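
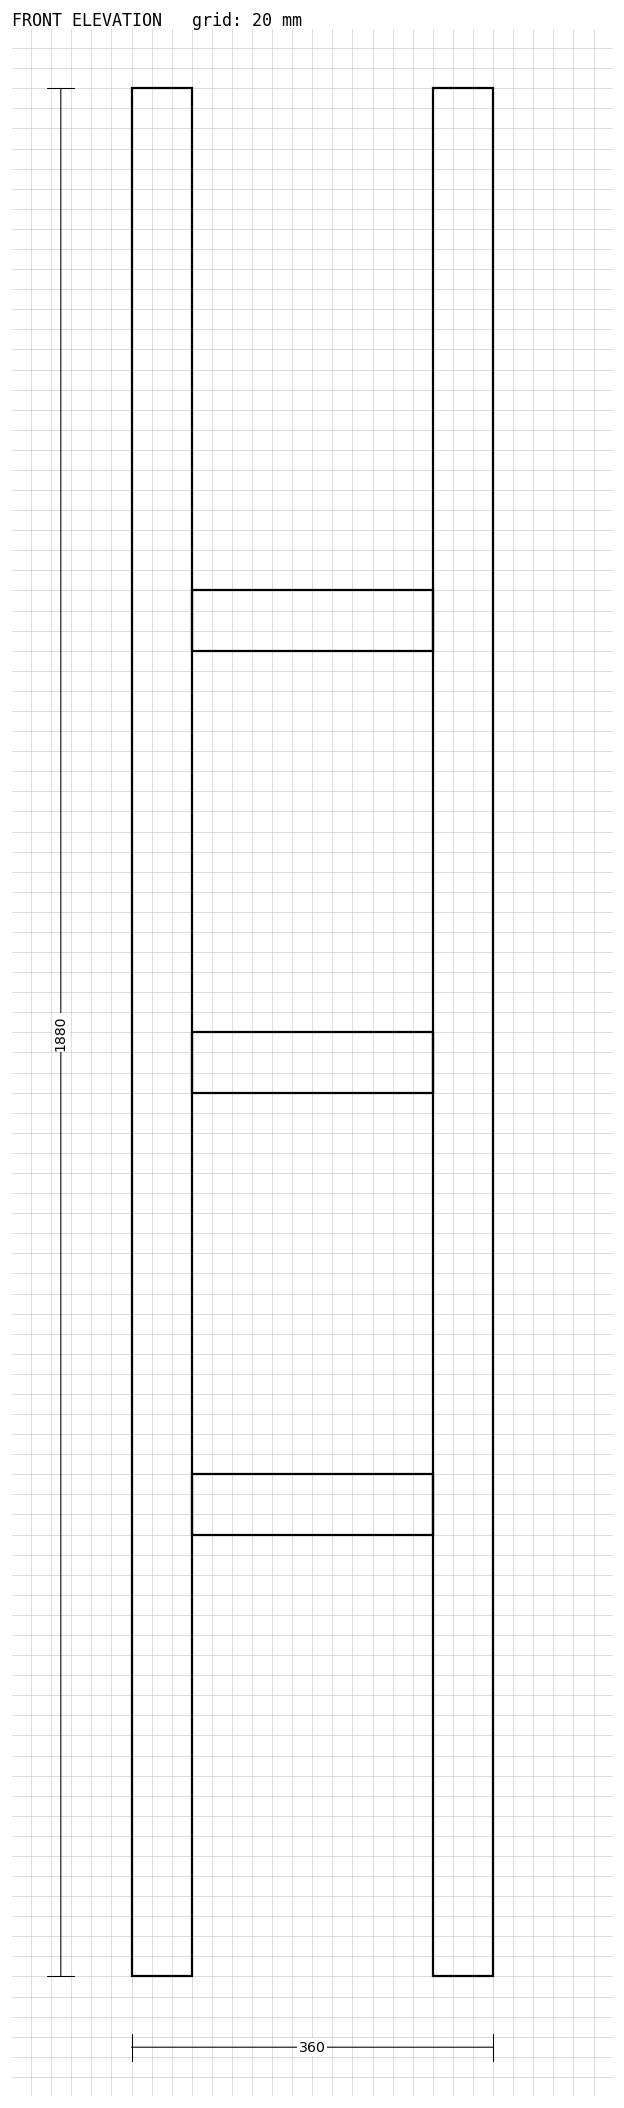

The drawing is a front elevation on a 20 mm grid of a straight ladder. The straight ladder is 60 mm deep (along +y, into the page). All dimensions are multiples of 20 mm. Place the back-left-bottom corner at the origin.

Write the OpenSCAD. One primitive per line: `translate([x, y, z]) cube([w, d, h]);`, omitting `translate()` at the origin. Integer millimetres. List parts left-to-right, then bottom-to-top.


cube([60, 60, 1880]);
translate([60, 0, 440]) cube([240, 60, 60]);
translate([60, 0, 880]) cube([240, 60, 60]);
translate([60, 0, 1320]) cube([240, 60, 60]);
translate([300, 0, 0]) cube([60, 60, 1880]);


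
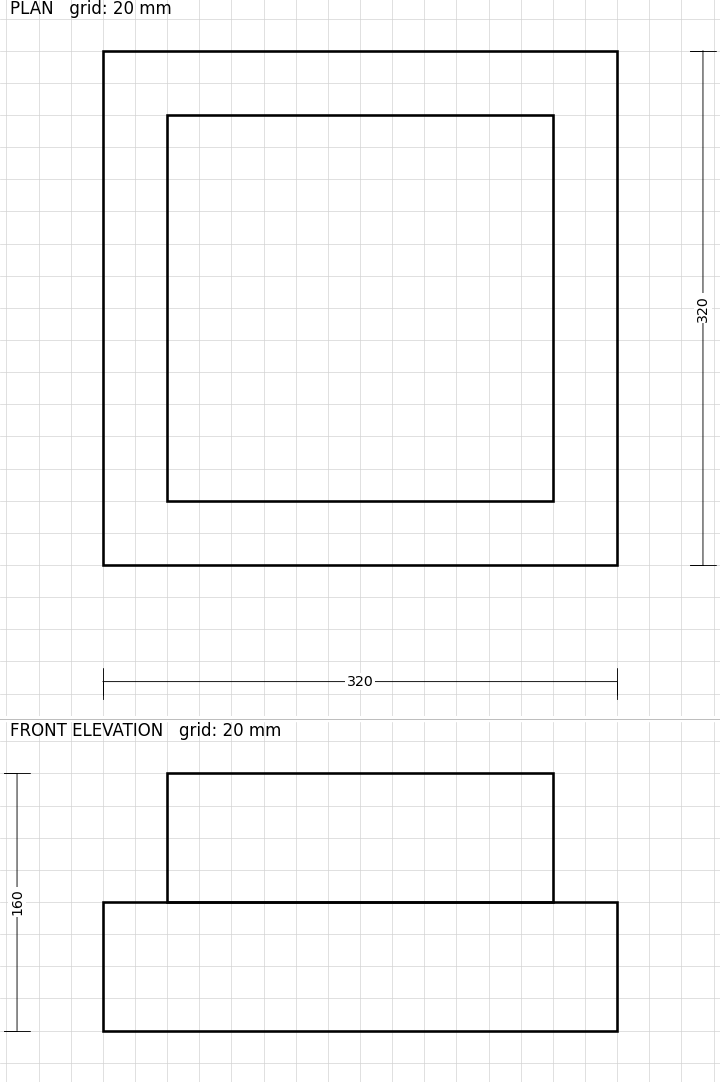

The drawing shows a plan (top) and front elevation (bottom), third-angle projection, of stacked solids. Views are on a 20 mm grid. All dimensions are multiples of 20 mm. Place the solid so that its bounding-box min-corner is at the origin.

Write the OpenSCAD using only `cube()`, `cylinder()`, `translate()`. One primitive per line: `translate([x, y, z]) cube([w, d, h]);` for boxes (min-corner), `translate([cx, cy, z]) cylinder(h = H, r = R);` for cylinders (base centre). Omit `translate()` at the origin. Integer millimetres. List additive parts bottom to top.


cube([320, 320, 80]);
translate([40, 40, 80]) cube([240, 240, 80]);


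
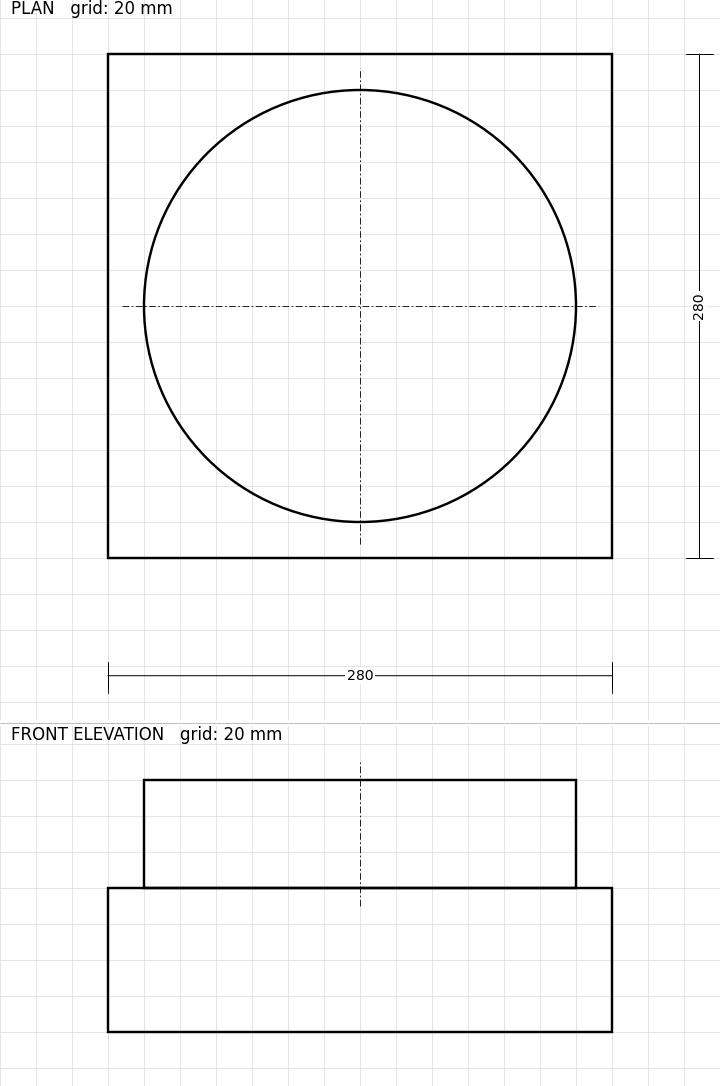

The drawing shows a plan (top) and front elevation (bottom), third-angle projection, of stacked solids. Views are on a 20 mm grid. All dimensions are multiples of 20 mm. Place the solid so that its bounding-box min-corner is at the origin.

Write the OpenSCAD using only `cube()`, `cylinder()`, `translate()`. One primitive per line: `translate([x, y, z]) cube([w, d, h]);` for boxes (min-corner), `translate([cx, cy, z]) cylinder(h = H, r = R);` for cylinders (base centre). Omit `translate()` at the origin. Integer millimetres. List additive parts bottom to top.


cube([280, 280, 80]);
translate([140, 140, 80]) cylinder(h = 60, r = 120);


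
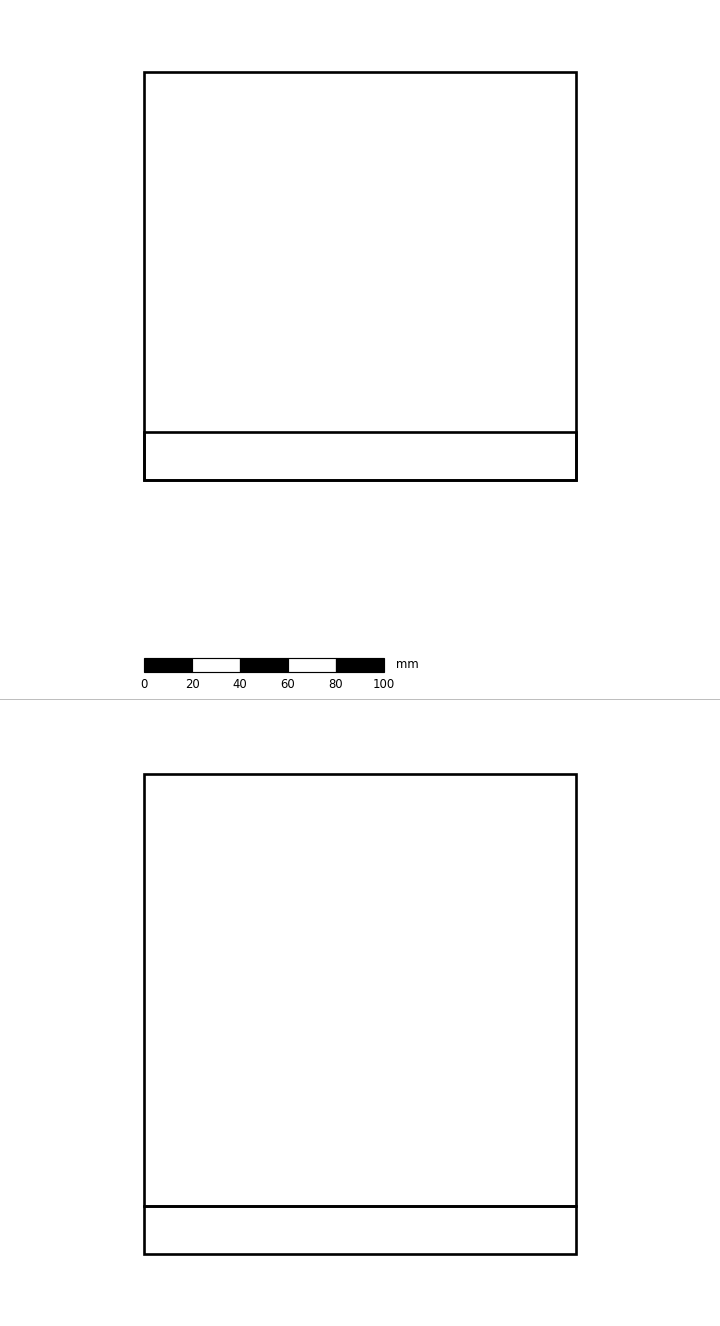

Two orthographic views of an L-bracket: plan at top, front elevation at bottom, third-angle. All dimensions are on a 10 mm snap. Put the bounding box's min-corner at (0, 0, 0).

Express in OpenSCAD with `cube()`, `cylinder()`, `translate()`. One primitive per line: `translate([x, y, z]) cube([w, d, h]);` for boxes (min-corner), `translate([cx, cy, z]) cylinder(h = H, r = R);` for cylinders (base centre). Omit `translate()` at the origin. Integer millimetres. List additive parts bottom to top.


cube([180, 170, 20]);
translate([0, 0, 20]) cube([180, 20, 180]);


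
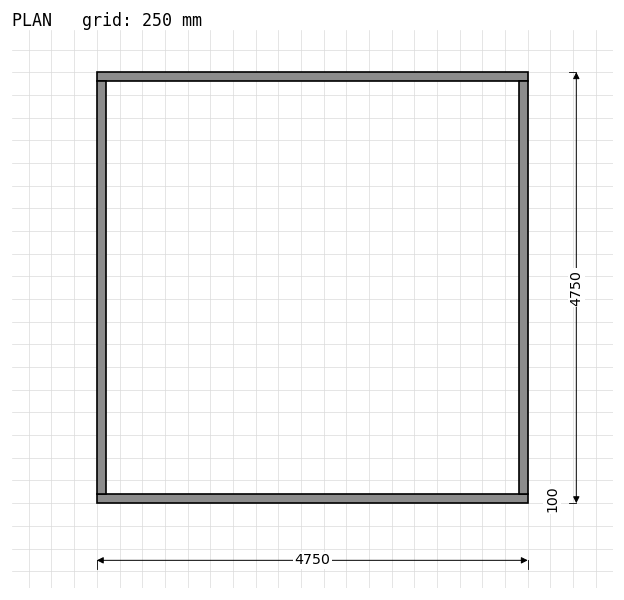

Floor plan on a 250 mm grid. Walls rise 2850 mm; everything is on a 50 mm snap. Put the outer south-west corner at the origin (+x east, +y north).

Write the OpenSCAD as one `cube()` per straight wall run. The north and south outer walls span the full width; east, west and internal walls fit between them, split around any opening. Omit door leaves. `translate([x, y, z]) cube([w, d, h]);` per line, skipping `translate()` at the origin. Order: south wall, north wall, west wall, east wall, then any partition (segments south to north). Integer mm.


cube([4750, 100, 2850]);
translate([0, 4650, 0]) cube([4750, 100, 2850]);
translate([0, 100, 0]) cube([100, 4550, 2850]);
translate([4650, 100, 0]) cube([100, 4550, 2850]);


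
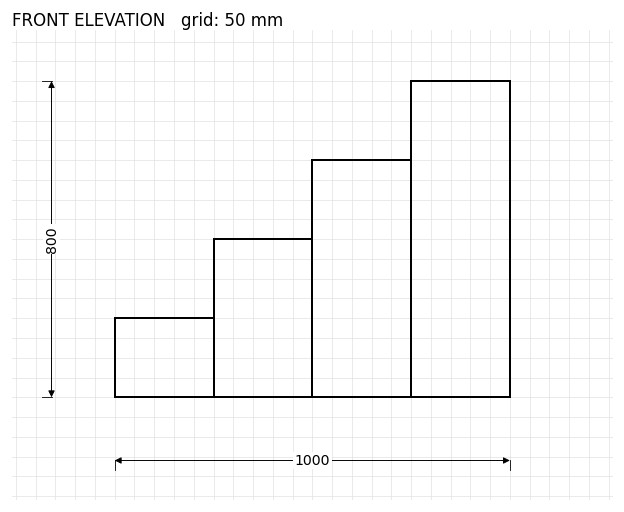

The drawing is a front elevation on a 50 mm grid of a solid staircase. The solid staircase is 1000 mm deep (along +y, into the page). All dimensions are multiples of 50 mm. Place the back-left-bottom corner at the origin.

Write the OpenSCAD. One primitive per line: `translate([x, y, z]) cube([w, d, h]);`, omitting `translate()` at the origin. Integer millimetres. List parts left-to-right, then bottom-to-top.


cube([250, 1000, 200]);
translate([250, 0, 0]) cube([250, 1000, 400]);
translate([500, 0, 0]) cube([250, 1000, 600]);
translate([750, 0, 0]) cube([250, 1000, 800]);


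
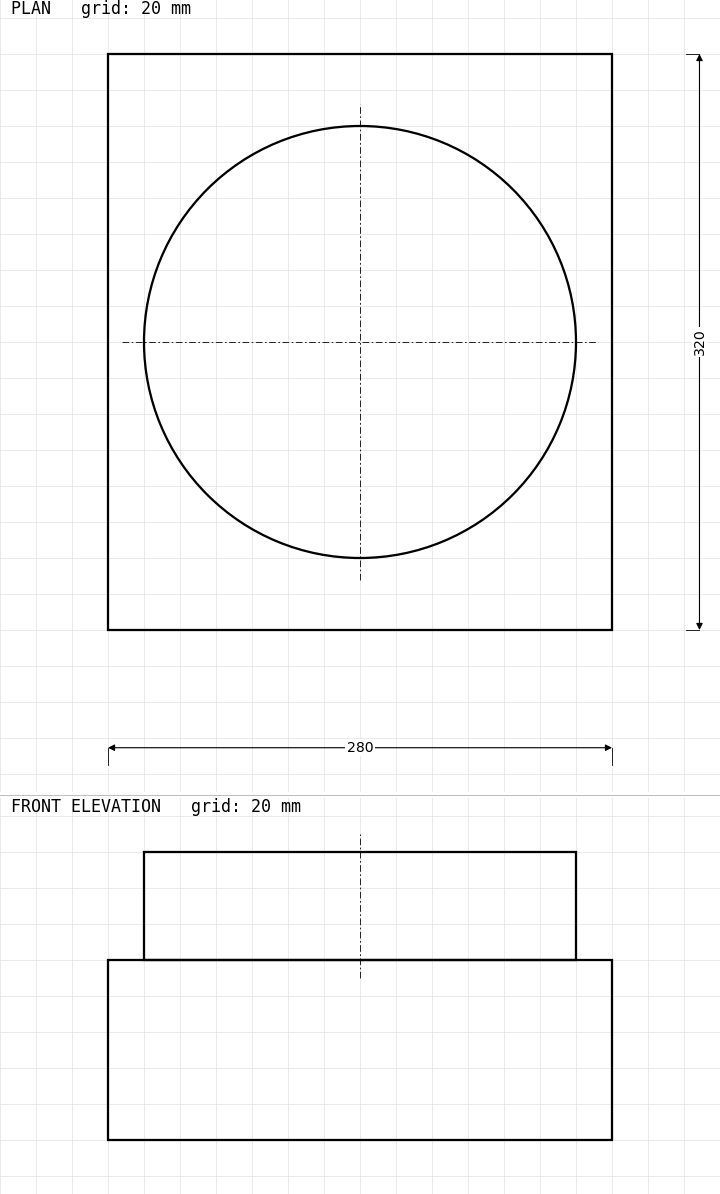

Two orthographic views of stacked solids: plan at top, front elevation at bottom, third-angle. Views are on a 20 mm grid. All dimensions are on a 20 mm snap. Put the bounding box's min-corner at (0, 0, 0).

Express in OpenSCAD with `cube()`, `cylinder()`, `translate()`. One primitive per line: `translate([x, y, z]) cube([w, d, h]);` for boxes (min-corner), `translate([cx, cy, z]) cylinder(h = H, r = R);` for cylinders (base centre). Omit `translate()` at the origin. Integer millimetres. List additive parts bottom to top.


cube([280, 320, 100]);
translate([140, 160, 100]) cylinder(h = 60, r = 120);


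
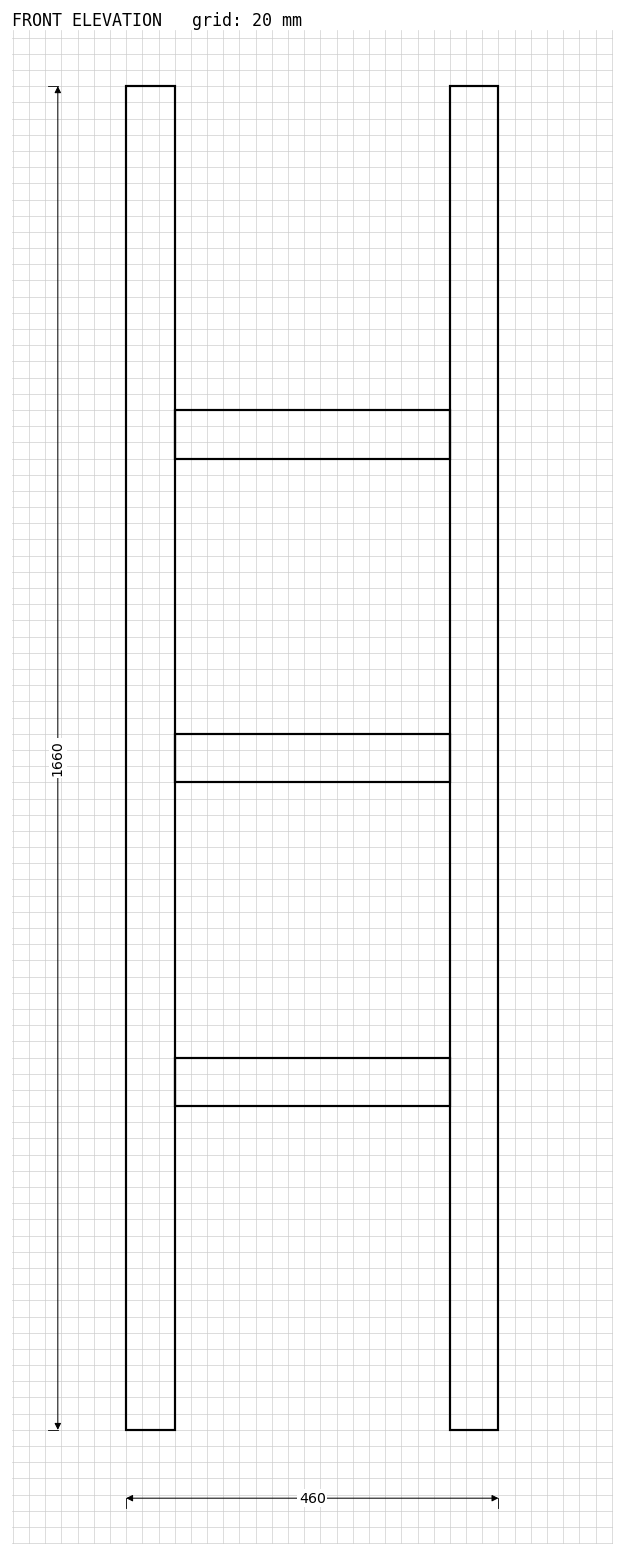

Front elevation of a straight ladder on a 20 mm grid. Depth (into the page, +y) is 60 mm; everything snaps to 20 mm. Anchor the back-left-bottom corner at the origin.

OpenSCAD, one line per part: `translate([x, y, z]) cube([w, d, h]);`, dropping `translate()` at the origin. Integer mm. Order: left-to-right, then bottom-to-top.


cube([60, 60, 1660]);
translate([60, 0, 400]) cube([340, 60, 60]);
translate([60, 0, 800]) cube([340, 60, 60]);
translate([60, 0, 1200]) cube([340, 60, 60]);
translate([400, 0, 0]) cube([60, 60, 1660]);


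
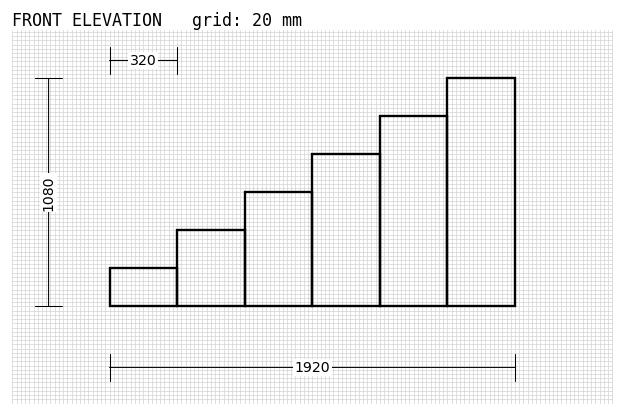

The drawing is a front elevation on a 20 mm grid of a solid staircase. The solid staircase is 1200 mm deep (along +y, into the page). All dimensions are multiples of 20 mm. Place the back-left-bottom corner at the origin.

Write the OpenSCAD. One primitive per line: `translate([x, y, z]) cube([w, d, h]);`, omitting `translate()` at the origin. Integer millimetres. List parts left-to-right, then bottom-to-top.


cube([320, 1200, 180]);
translate([320, 0, 0]) cube([320, 1200, 360]);
translate([640, 0, 0]) cube([320, 1200, 540]);
translate([960, 0, 0]) cube([320, 1200, 720]);
translate([1280, 0, 0]) cube([320, 1200, 900]);
translate([1600, 0, 0]) cube([320, 1200, 1080]);


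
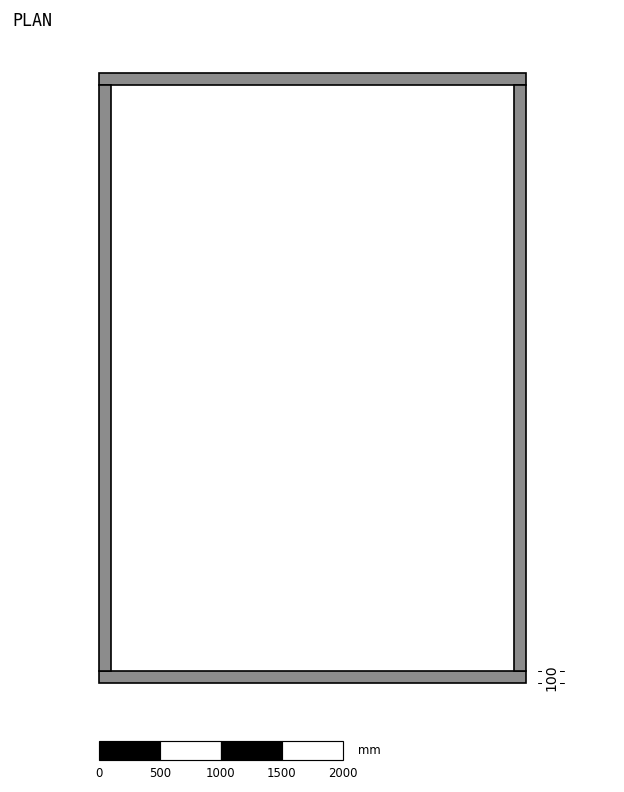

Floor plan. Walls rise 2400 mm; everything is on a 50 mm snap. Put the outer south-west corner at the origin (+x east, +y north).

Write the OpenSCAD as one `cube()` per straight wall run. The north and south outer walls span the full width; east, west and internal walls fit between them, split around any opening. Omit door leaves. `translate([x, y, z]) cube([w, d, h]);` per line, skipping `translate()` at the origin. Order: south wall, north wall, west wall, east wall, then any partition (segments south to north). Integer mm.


cube([3500, 100, 2400]);
translate([0, 4900, 0]) cube([3500, 100, 2400]);
translate([0, 100, 0]) cube([100, 4800, 2400]);
translate([3400, 100, 0]) cube([100, 4800, 2400]);


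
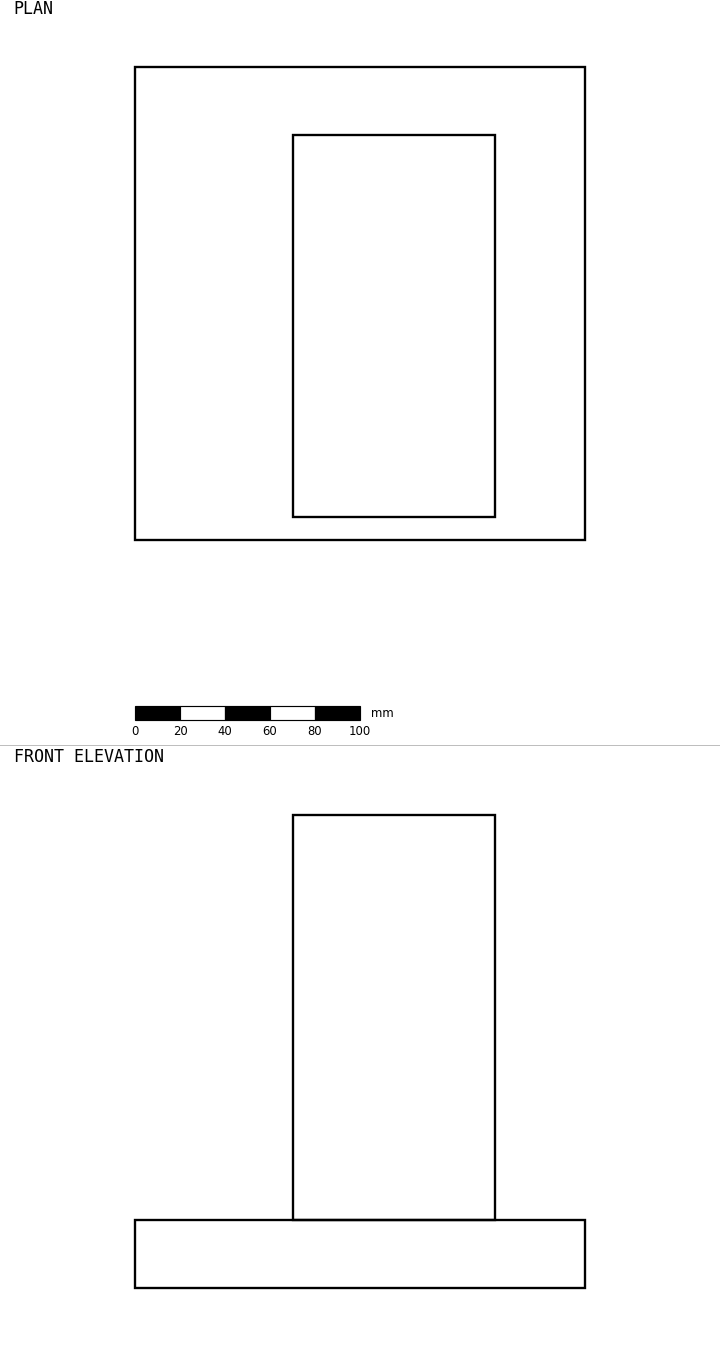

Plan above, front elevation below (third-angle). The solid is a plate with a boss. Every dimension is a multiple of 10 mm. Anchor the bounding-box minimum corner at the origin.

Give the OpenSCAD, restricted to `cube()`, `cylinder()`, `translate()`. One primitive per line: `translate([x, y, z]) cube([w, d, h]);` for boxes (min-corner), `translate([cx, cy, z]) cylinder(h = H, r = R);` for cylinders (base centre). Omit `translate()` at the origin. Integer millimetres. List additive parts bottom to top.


cube([200, 210, 30]);
translate([70, 10, 30]) cube([90, 170, 180]);


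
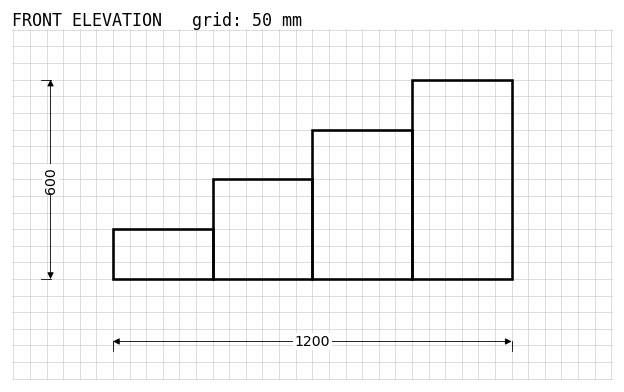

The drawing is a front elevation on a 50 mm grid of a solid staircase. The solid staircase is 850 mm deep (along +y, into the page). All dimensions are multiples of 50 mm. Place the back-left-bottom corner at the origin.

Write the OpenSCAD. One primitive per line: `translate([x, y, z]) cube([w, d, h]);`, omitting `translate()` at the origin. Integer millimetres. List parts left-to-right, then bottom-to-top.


cube([300, 850, 150]);
translate([300, 0, 0]) cube([300, 850, 300]);
translate([600, 0, 0]) cube([300, 850, 450]);
translate([900, 0, 0]) cube([300, 850, 600]);


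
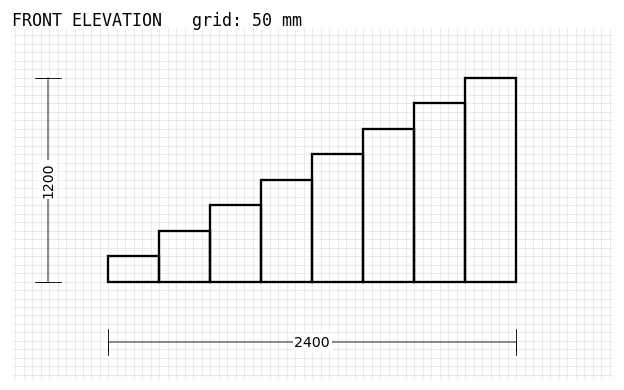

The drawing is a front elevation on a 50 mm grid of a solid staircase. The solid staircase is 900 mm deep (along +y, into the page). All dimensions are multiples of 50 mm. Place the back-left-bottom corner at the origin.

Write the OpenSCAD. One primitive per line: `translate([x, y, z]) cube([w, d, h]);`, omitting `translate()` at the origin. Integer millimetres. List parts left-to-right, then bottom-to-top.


cube([300, 900, 150]);
translate([300, 0, 0]) cube([300, 900, 300]);
translate([600, 0, 0]) cube([300, 900, 450]);
translate([900, 0, 0]) cube([300, 900, 600]);
translate([1200, 0, 0]) cube([300, 900, 750]);
translate([1500, 0, 0]) cube([300, 900, 900]);
translate([1800, 0, 0]) cube([300, 900, 1050]);
translate([2100, 0, 0]) cube([300, 900, 1200]);


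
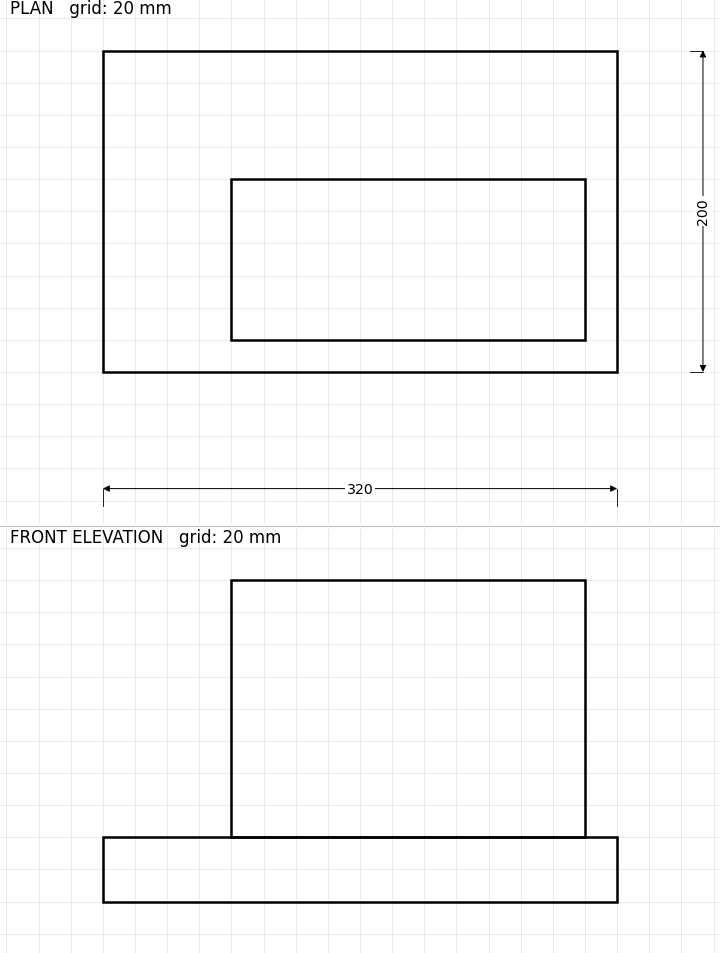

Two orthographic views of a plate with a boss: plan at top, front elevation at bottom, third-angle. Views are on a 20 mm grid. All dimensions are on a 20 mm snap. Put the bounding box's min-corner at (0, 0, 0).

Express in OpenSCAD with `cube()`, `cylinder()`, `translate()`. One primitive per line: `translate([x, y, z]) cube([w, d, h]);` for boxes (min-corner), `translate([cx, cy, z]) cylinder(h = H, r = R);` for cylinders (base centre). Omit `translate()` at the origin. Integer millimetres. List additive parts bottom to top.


cube([320, 200, 40]);
translate([80, 20, 40]) cube([220, 100, 160]);


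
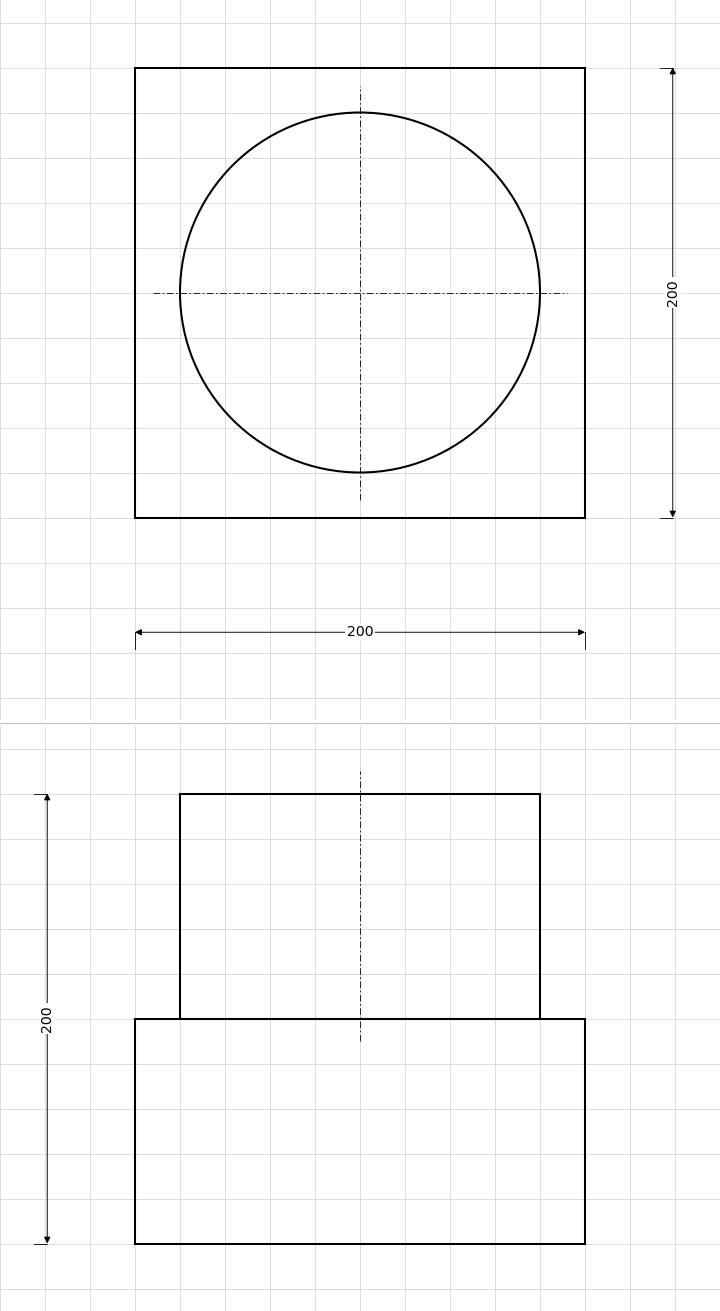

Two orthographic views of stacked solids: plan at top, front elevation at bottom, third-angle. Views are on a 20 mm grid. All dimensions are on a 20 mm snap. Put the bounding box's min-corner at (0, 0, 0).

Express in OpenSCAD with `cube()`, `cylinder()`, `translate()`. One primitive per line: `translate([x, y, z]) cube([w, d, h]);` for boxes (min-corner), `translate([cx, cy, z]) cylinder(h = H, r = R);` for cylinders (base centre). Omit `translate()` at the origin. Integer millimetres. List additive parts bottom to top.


cube([200, 200, 100]);
translate([100, 100, 100]) cylinder(h = 100, r = 80);


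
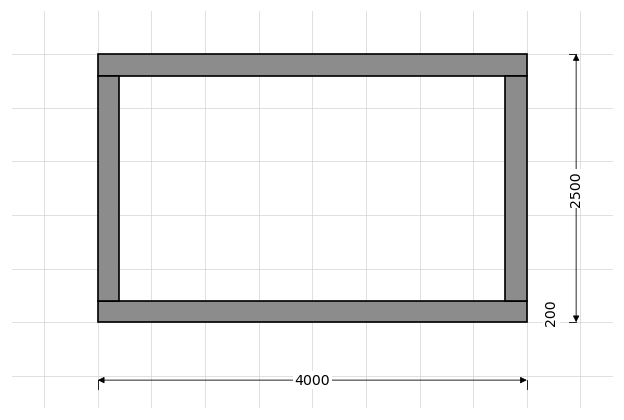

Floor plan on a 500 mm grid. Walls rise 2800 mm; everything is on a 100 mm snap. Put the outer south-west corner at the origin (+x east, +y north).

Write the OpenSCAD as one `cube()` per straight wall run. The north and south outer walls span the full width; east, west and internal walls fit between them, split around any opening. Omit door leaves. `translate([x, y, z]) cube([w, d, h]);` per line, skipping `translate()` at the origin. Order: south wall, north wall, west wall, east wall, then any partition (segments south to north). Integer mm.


cube([4000, 200, 2800]);
translate([0, 2300, 0]) cube([4000, 200, 2800]);
translate([0, 200, 0]) cube([200, 2100, 2800]);
translate([3800, 200, 0]) cube([200, 2100, 2800]);


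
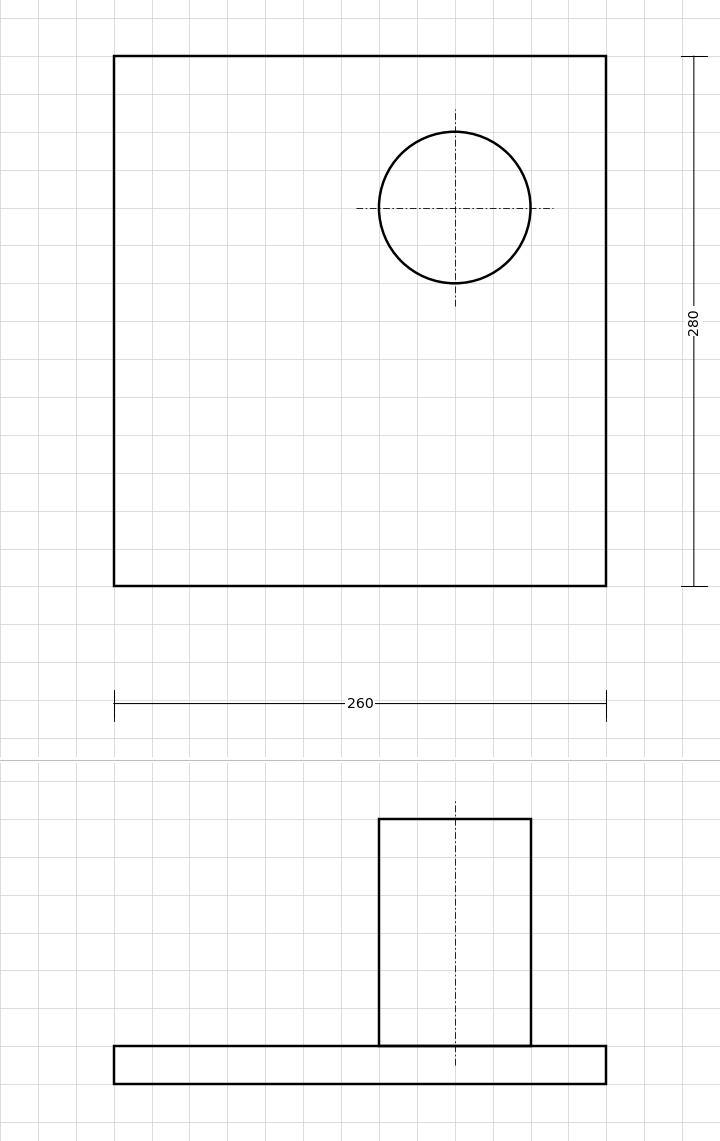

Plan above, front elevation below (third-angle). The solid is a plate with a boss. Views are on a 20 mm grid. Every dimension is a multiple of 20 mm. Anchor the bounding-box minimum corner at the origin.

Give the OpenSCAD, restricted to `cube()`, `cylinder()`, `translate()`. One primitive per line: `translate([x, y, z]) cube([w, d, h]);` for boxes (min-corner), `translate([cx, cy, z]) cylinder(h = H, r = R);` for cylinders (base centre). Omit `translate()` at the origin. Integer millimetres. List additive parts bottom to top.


cube([260, 280, 20]);
translate([180, 200, 20]) cylinder(h = 120, r = 40);


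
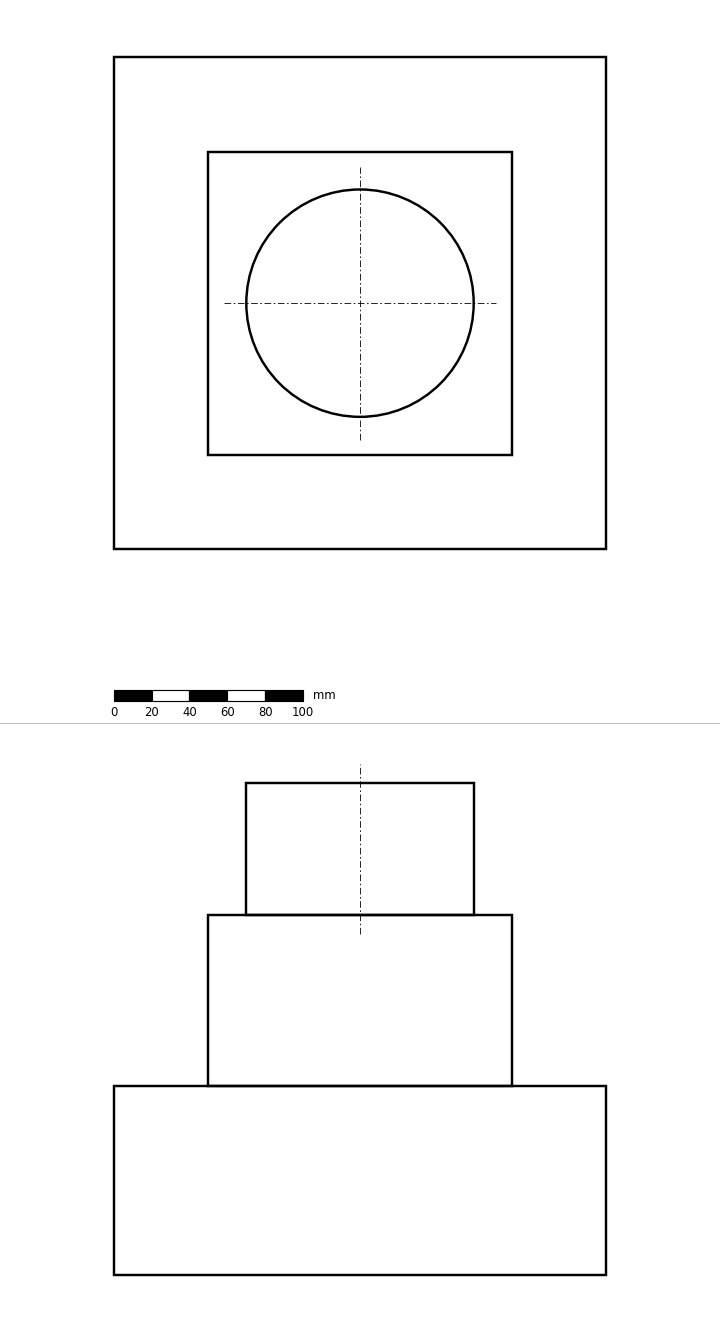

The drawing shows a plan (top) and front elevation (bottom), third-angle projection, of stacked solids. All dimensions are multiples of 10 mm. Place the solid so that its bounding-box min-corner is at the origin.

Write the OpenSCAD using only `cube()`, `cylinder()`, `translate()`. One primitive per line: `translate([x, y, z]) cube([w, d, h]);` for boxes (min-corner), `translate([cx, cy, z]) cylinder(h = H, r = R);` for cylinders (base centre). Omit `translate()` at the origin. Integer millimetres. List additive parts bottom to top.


cube([260, 260, 100]);
translate([50, 50, 100]) cube([160, 160, 90]);
translate([130, 130, 190]) cylinder(h = 70, r = 60);


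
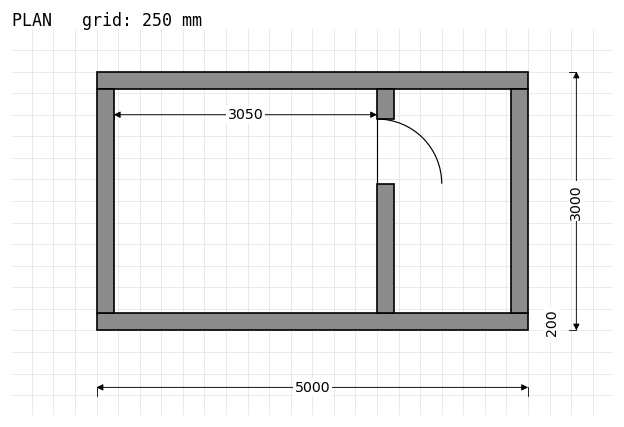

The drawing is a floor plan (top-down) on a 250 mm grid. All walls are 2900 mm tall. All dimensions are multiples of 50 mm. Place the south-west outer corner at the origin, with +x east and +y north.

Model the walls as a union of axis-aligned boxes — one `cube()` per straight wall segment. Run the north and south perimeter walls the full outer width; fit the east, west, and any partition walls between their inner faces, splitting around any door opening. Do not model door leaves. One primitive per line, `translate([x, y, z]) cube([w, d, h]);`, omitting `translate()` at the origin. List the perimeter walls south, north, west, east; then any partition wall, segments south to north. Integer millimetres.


cube([5000, 200, 2900]);
translate([0, 2800, 0]) cube([5000, 200, 2900]);
translate([0, 200, 0]) cube([200, 2600, 2900]);
translate([4800, 200, 0]) cube([200, 2600, 2900]);
translate([3250, 200, 0]) cube([200, 1500, 2900]);
translate([3250, 2450, 0]) cube([200, 350, 2900]);


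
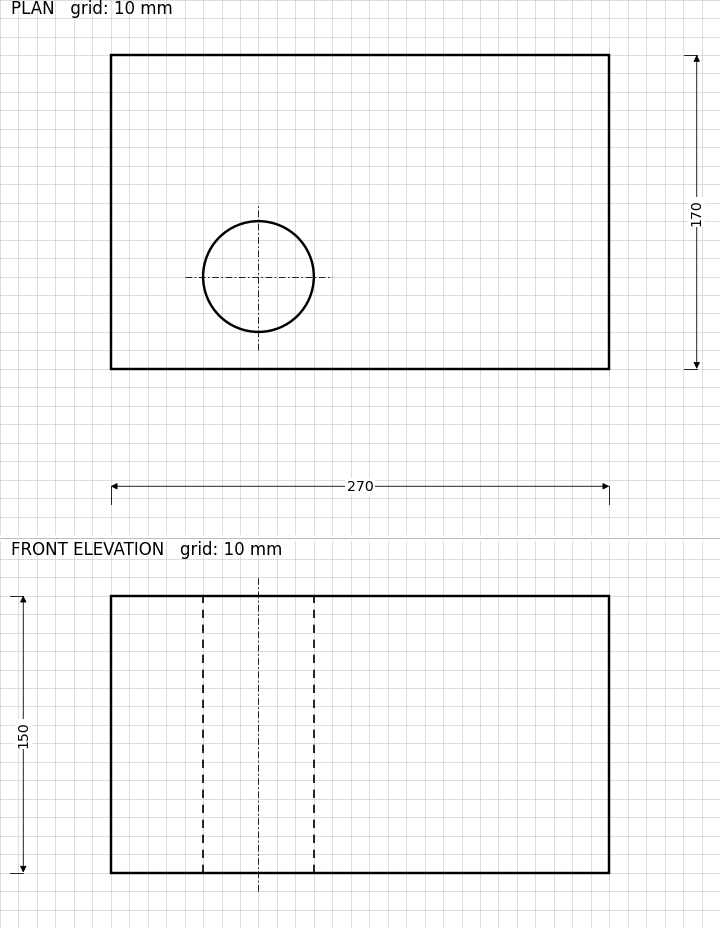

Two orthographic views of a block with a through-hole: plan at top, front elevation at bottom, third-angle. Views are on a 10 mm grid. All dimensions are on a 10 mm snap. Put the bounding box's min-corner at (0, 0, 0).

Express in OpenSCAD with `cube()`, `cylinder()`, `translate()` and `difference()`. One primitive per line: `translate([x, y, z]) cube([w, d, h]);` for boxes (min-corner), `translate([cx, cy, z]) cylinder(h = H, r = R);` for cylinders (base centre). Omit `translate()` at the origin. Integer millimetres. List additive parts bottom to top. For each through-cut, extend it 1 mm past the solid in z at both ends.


difference() {
  cube([270, 170, 150]);
  translate([80, 50, -1]) cylinder(h = 152, r = 30);
}


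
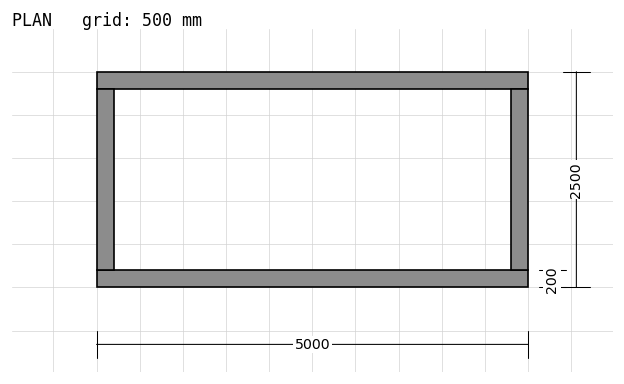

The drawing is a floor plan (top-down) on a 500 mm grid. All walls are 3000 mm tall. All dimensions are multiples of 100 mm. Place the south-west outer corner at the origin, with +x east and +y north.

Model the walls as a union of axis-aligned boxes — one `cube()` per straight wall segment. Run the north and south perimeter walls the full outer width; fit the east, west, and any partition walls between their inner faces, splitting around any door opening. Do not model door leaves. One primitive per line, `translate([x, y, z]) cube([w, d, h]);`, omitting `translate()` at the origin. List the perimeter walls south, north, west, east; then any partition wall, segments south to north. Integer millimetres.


cube([5000, 200, 3000]);
translate([0, 2300, 0]) cube([5000, 200, 3000]);
translate([0, 200, 0]) cube([200, 2100, 3000]);
translate([4800, 200, 0]) cube([200, 2100, 3000]);


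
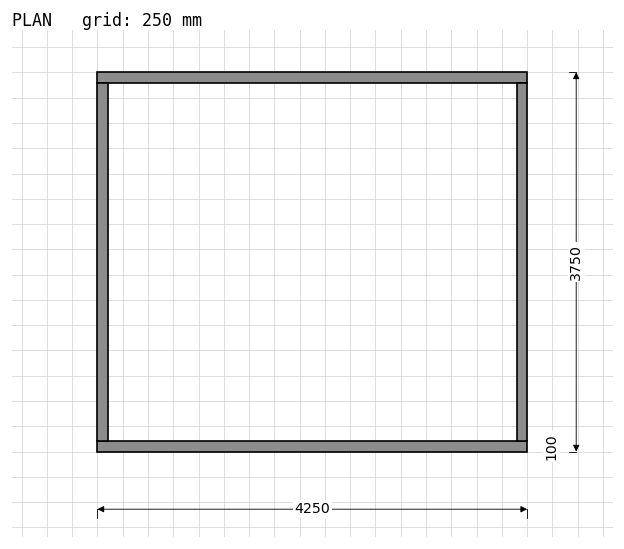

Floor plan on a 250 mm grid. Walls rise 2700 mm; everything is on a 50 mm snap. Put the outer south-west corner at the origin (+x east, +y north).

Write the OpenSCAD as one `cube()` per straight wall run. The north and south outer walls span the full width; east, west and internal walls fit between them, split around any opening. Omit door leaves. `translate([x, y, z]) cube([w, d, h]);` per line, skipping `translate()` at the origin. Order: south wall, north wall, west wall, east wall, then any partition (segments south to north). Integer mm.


cube([4250, 100, 2700]);
translate([0, 3650, 0]) cube([4250, 100, 2700]);
translate([0, 100, 0]) cube([100, 3550, 2700]);
translate([4150, 100, 0]) cube([100, 3550, 2700]);


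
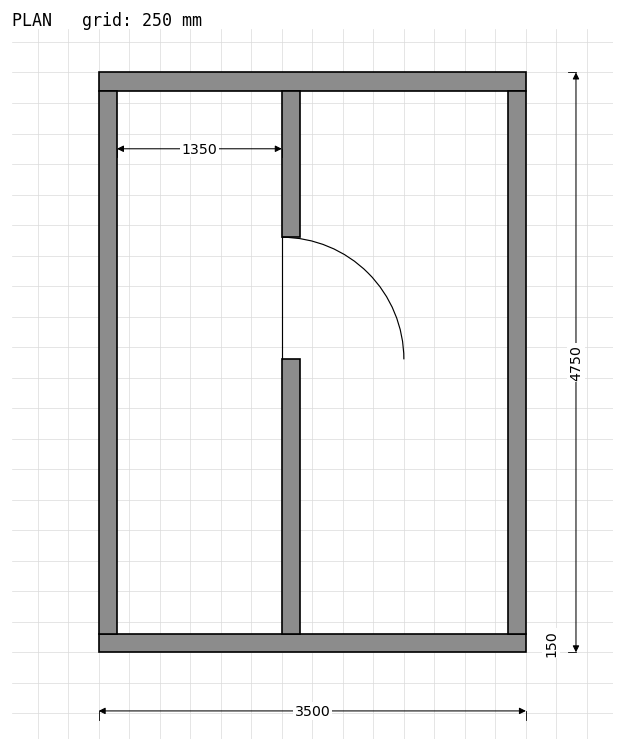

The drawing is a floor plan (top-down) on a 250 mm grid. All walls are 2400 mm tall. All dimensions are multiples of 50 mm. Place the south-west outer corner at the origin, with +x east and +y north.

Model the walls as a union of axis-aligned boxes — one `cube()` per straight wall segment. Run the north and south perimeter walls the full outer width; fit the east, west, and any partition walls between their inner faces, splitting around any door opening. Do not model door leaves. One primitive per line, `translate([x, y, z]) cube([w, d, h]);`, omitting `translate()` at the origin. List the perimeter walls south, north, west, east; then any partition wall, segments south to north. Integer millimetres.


cube([3500, 150, 2400]);
translate([0, 4600, 0]) cube([3500, 150, 2400]);
translate([0, 150, 0]) cube([150, 4450, 2400]);
translate([3350, 150, 0]) cube([150, 4450, 2400]);
translate([1500, 150, 0]) cube([150, 2250, 2400]);
translate([1500, 3400, 0]) cube([150, 1200, 2400]);


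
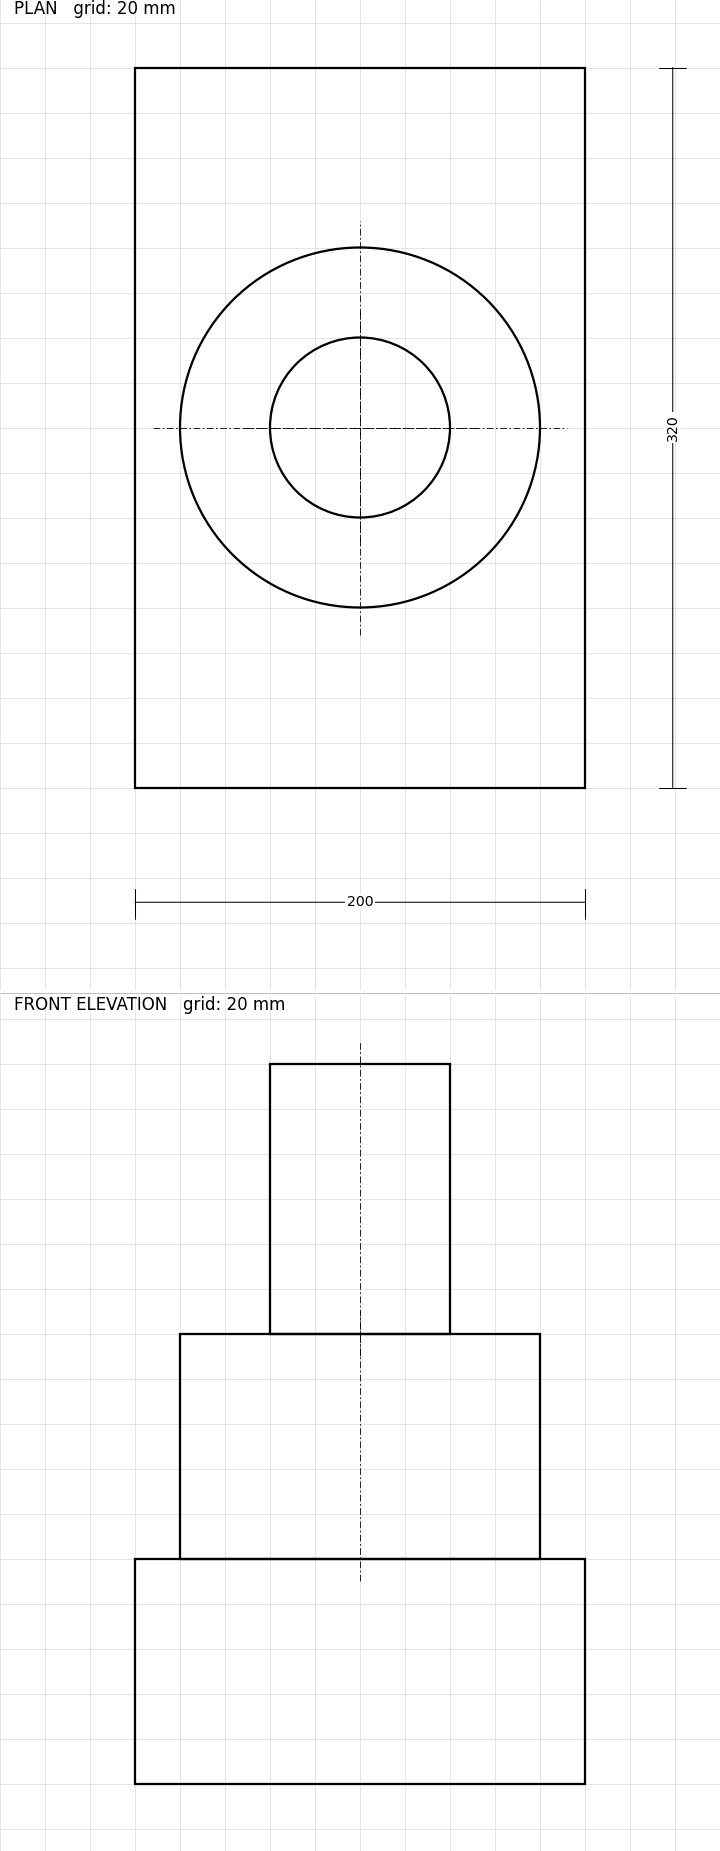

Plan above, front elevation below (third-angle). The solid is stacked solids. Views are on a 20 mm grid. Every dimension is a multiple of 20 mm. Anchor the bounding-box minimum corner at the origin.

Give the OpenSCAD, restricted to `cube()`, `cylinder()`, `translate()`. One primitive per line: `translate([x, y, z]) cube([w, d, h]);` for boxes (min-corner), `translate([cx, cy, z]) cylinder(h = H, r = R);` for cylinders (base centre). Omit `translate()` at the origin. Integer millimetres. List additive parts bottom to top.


cube([200, 320, 100]);
translate([100, 160, 100]) cylinder(h = 100, r = 80);
translate([100, 160, 200]) cylinder(h = 120, r = 40);


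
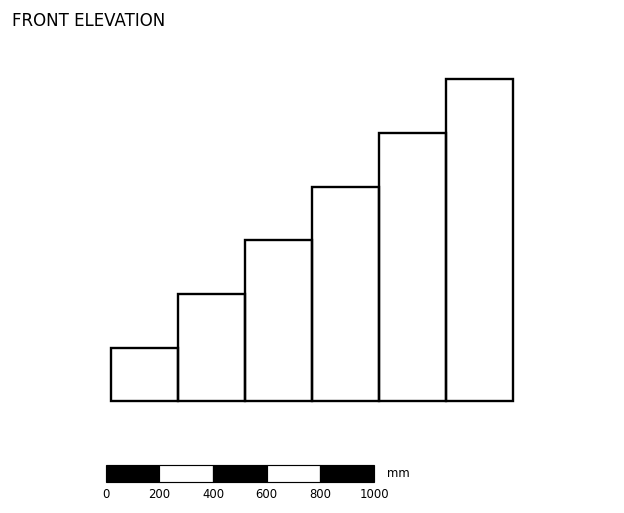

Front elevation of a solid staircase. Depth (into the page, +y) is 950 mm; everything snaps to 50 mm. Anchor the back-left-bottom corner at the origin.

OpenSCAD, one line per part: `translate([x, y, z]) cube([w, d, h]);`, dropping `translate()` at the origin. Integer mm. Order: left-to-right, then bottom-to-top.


cube([250, 950, 200]);
translate([250, 0, 0]) cube([250, 950, 400]);
translate([500, 0, 0]) cube([250, 950, 600]);
translate([750, 0, 0]) cube([250, 950, 800]);
translate([1000, 0, 0]) cube([250, 950, 1000]);
translate([1250, 0, 0]) cube([250, 950, 1200]);


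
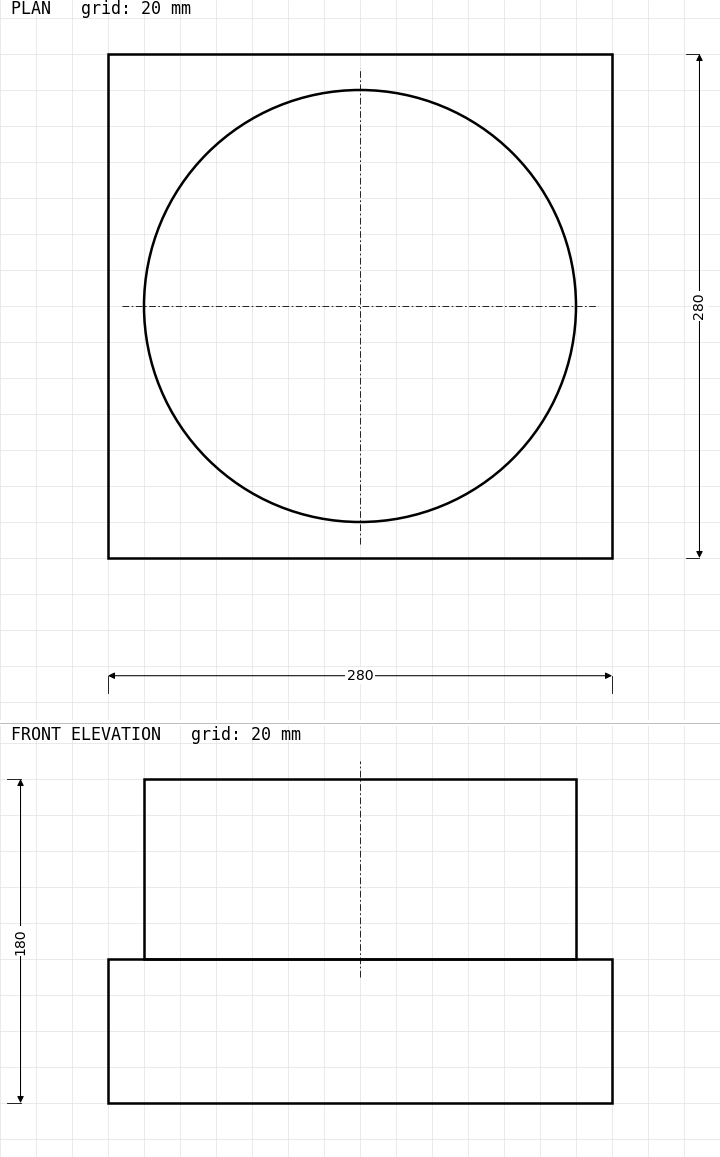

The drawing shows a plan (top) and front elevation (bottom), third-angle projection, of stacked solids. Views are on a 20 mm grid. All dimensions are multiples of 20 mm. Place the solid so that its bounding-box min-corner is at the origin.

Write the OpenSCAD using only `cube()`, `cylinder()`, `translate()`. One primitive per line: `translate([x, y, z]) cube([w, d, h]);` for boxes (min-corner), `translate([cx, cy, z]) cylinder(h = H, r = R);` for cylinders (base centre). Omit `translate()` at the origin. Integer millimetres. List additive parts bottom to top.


cube([280, 280, 80]);
translate([140, 140, 80]) cylinder(h = 100, r = 120);


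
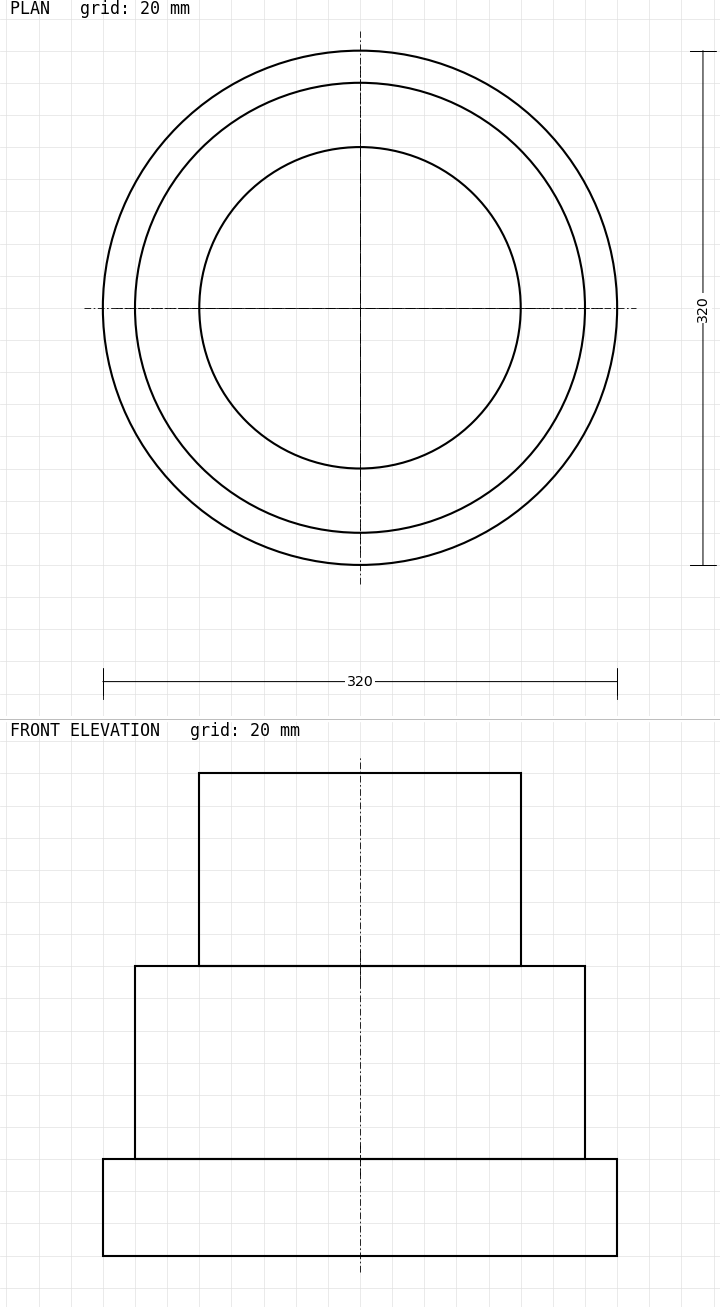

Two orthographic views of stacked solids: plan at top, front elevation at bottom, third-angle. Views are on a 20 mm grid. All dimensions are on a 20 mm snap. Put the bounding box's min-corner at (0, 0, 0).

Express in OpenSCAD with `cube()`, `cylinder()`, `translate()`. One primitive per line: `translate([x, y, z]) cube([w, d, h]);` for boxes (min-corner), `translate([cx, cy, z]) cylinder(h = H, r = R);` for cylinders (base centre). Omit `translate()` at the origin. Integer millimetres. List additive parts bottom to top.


translate([160, 160, 0]) cylinder(h = 60, r = 160);
translate([160, 160, 60]) cylinder(h = 120, r = 140);
translate([160, 160, 180]) cylinder(h = 120, r = 100);


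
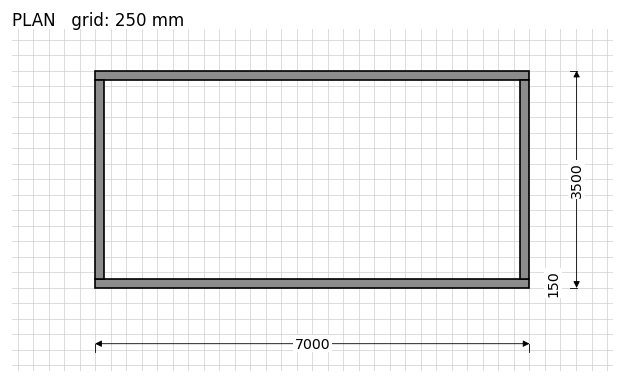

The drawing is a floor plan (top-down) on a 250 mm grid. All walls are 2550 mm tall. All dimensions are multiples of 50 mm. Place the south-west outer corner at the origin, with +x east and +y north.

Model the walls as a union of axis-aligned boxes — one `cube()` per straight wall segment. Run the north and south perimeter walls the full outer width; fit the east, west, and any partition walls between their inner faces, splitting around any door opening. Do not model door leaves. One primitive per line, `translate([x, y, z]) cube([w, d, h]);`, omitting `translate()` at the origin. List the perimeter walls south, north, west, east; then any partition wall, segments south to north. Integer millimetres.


cube([7000, 150, 2550]);
translate([0, 3350, 0]) cube([7000, 150, 2550]);
translate([0, 150, 0]) cube([150, 3200, 2550]);
translate([6850, 150, 0]) cube([150, 3200, 2550]);


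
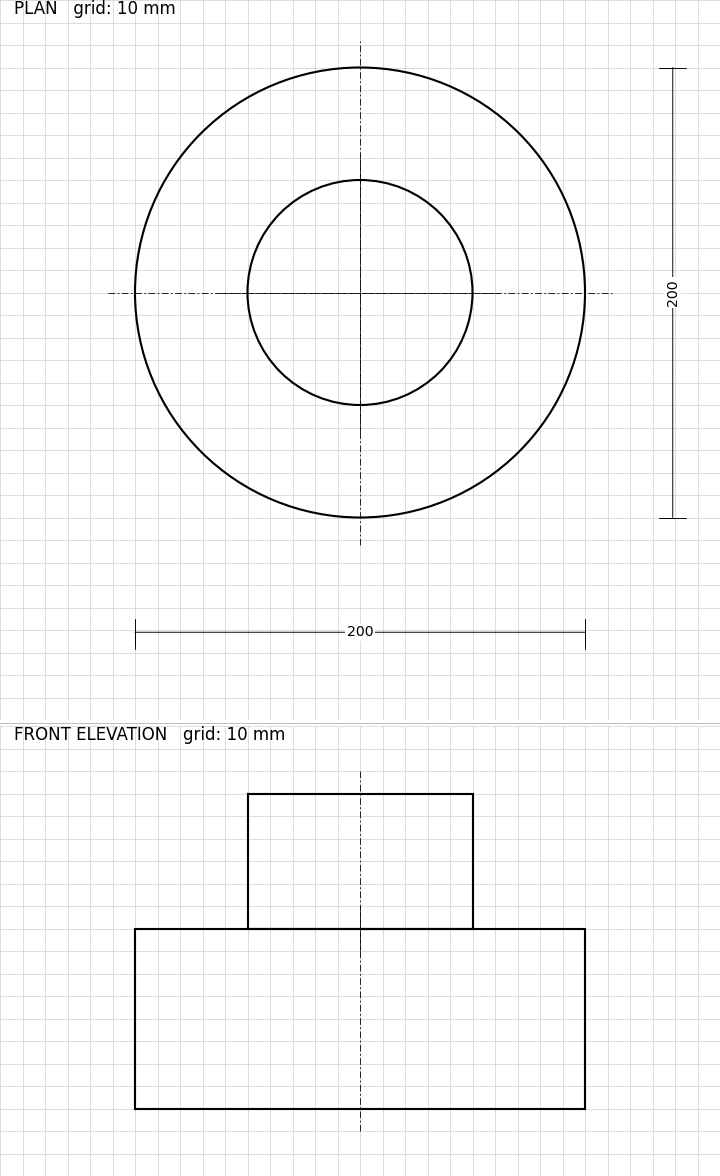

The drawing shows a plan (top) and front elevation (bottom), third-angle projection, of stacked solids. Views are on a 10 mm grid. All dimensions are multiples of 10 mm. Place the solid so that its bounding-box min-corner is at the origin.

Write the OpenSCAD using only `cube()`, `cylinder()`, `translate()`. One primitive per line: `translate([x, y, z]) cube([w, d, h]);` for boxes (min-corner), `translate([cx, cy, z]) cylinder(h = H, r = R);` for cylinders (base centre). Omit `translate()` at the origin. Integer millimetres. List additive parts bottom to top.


translate([100, 100, 0]) cylinder(h = 80, r = 100);
translate([100, 100, 80]) cylinder(h = 60, r = 50);


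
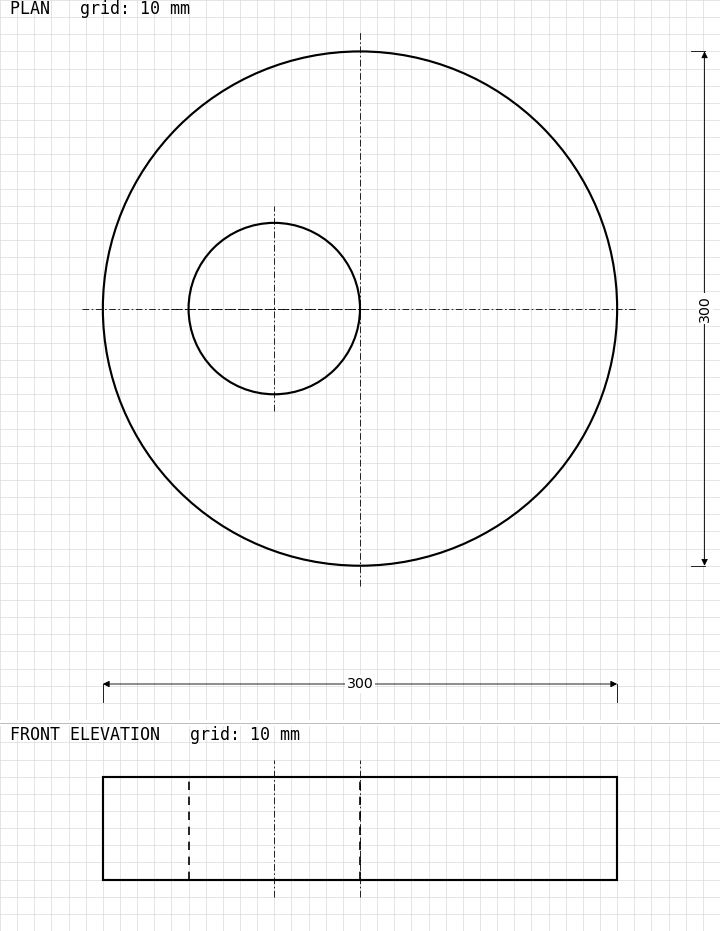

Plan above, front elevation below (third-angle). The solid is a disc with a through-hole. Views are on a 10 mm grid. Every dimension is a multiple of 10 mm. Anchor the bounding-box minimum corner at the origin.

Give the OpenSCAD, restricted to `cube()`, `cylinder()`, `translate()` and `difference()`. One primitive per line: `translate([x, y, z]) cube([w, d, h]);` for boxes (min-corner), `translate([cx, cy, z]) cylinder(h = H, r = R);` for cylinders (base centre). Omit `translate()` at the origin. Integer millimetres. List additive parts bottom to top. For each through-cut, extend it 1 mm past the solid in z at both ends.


difference() {
  translate([150, 150, 0]) cylinder(h = 60, r = 150);
  translate([100, 150, -1]) cylinder(h = 62, r = 50);
}


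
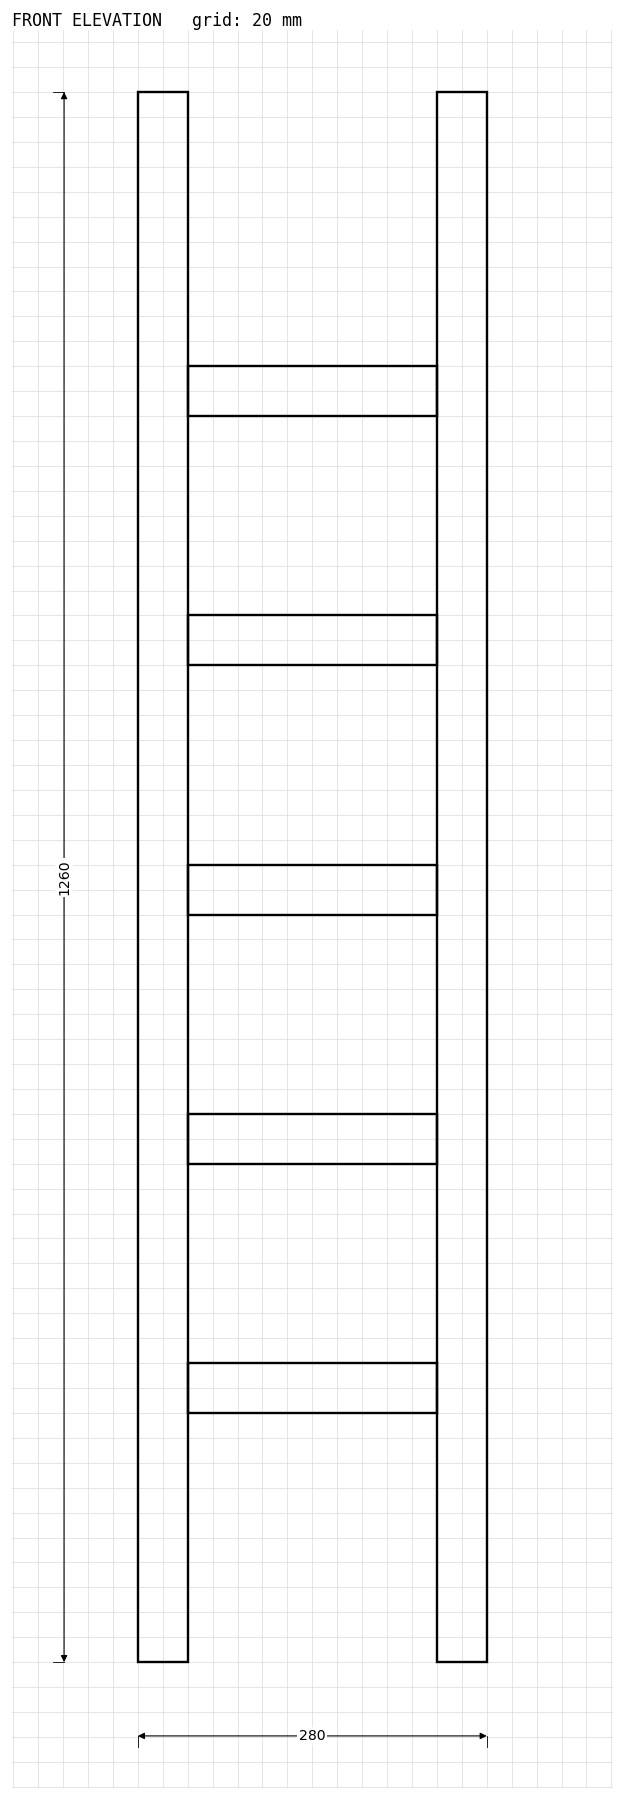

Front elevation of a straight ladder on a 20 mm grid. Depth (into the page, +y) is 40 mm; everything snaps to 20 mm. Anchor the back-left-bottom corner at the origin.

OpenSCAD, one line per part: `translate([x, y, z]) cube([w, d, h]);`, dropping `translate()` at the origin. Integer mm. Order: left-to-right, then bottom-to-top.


cube([40, 40, 1260]);
translate([40, 0, 200]) cube([200, 40, 40]);
translate([40, 0, 400]) cube([200, 40, 40]);
translate([40, 0, 600]) cube([200, 40, 40]);
translate([40, 0, 800]) cube([200, 40, 40]);
translate([40, 0, 1000]) cube([200, 40, 40]);
translate([240, 0, 0]) cube([40, 40, 1260]);


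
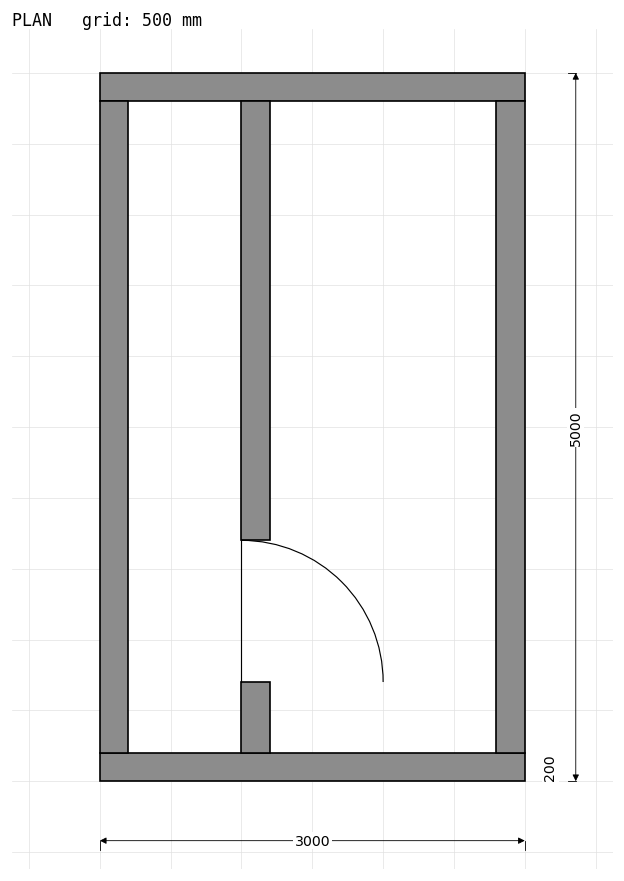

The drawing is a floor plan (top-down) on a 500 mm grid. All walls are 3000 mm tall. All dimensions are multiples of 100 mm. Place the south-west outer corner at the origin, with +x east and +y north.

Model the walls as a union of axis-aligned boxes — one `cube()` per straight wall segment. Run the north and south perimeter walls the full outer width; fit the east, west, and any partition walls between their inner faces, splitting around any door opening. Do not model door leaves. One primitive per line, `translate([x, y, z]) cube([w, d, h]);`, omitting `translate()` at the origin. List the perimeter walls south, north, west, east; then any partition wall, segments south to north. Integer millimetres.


cube([3000, 200, 3000]);
translate([0, 4800, 0]) cube([3000, 200, 3000]);
translate([0, 200, 0]) cube([200, 4600, 3000]);
translate([2800, 200, 0]) cube([200, 4600, 3000]);
translate([1000, 200, 0]) cube([200, 500, 3000]);
translate([1000, 1700, 0]) cube([200, 3100, 3000]);


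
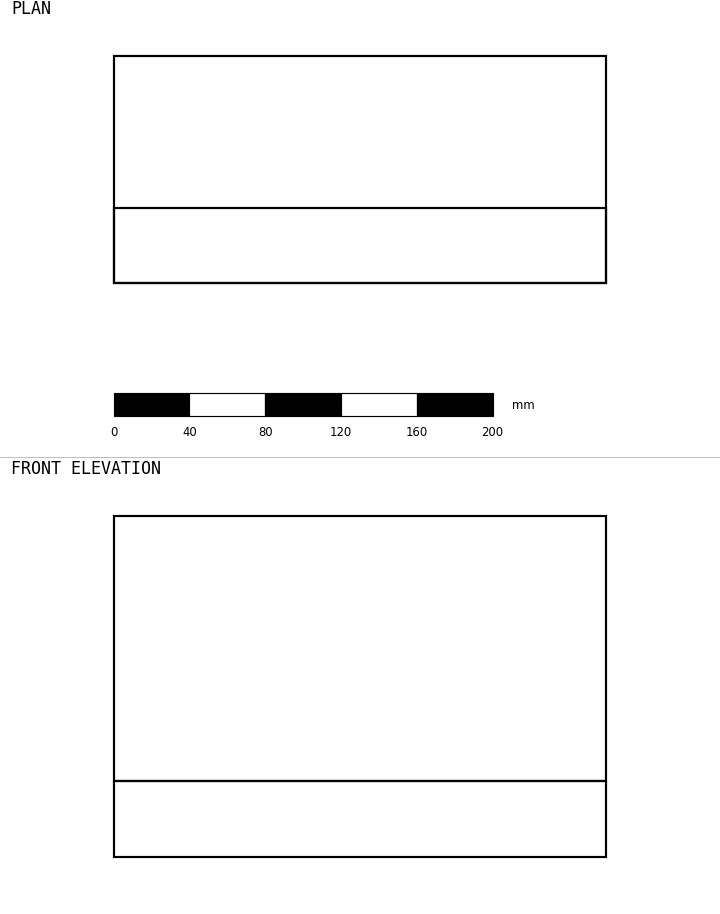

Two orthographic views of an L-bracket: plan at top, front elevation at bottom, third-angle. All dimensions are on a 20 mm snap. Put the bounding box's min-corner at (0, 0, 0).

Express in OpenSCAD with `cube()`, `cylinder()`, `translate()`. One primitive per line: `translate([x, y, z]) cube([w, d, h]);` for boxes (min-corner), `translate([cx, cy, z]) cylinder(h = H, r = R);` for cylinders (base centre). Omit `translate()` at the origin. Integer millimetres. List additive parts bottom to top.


cube([260, 120, 40]);
translate([0, 0, 40]) cube([260, 40, 140]);


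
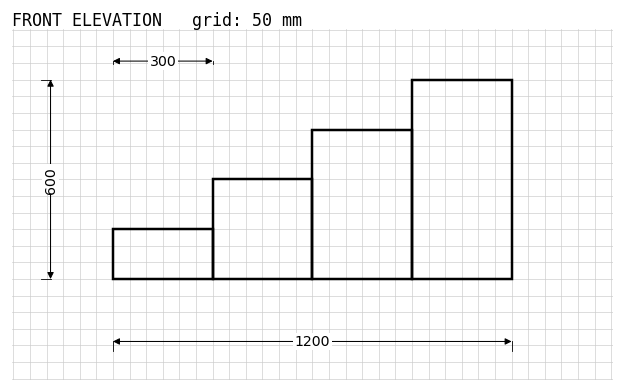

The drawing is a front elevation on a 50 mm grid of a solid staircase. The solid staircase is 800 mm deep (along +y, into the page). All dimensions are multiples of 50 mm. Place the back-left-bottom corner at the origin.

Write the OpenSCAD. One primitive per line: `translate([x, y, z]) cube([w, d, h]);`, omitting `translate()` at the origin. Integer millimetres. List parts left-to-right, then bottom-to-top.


cube([300, 800, 150]);
translate([300, 0, 0]) cube([300, 800, 300]);
translate([600, 0, 0]) cube([300, 800, 450]);
translate([900, 0, 0]) cube([300, 800, 600]);


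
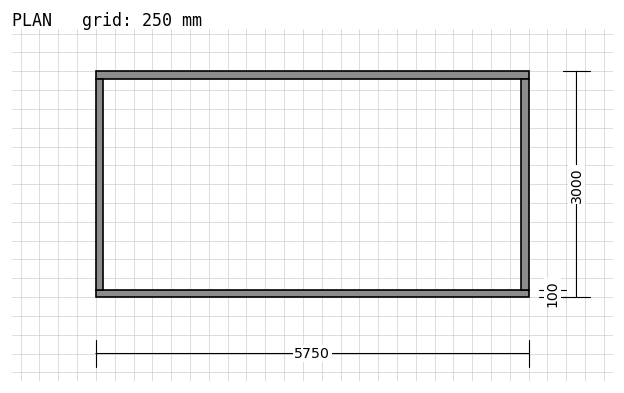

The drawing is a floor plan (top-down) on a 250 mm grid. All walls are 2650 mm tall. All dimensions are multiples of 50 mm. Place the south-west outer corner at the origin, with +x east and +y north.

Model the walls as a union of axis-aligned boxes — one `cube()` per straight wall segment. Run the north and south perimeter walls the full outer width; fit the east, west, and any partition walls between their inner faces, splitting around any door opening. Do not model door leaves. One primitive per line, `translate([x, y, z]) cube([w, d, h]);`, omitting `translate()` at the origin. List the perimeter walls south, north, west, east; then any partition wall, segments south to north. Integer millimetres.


cube([5750, 100, 2650]);
translate([0, 2900, 0]) cube([5750, 100, 2650]);
translate([0, 100, 0]) cube([100, 2800, 2650]);
translate([5650, 100, 0]) cube([100, 2800, 2650]);
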